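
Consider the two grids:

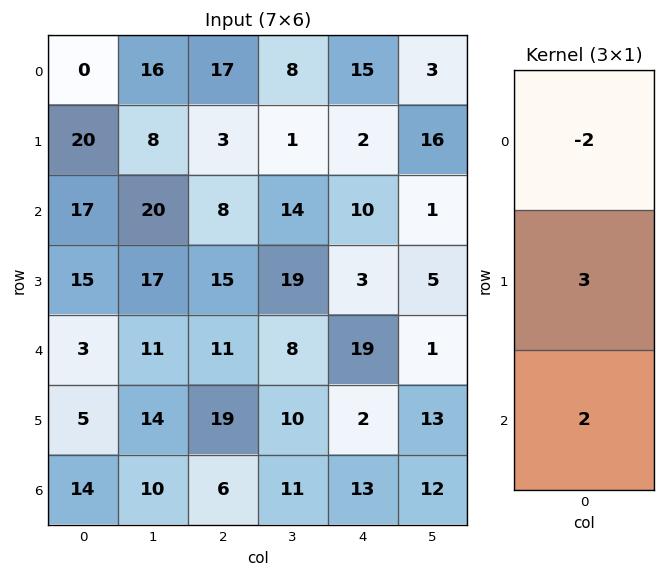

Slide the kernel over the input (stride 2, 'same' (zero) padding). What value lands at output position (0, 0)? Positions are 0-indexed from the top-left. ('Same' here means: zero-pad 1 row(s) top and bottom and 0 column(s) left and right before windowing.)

40

The receptive field on the zero-padded input at this output position is [0 / 0 / 20]. Elementwise product with the kernel and sum: 0·-2 + 0·3 + 20·2.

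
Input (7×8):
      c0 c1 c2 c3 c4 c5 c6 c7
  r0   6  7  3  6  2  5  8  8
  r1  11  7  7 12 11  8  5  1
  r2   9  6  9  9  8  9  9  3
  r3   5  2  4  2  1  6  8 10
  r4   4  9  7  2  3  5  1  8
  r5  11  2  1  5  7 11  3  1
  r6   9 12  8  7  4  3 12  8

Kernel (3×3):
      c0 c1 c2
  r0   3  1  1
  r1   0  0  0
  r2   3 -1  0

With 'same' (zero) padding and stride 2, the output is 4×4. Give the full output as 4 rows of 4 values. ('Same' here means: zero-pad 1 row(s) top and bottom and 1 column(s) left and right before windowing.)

Output[0,0]: The receptive field on the zero-padded input at this output position is [0 0 0 / 0 6 7 / 0 11 7]. Elementwise product with the kernel and sum: 0·3 + 0·1 + 0·1 + 0·3 + 11·-1.

-11 14 25 19
13 42 60 40
-4 17 21 66
13 12 33 37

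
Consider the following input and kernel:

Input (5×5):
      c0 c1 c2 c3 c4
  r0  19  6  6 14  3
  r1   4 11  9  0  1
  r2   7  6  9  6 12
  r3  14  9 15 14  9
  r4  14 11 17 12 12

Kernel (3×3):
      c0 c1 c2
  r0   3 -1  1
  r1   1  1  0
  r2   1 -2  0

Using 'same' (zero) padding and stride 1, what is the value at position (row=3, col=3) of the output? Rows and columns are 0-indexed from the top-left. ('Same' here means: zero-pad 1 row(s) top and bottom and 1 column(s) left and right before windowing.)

The receptive field on the zero-padded input at this output position is [9 6 12 / 15 14 9 / 17 12 12]. Elementwise product with the kernel and sum: 9·3 + 6·-1 + 12·1 + 15·1 + 14·1 + 17·1 + 12·-2.

55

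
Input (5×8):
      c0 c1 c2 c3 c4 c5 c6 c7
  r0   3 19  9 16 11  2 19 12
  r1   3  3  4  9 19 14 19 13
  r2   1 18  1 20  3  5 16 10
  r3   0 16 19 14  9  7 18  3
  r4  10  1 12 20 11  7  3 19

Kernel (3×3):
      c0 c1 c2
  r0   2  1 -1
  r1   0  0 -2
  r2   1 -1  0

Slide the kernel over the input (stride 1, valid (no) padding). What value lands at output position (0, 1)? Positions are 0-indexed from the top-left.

30

The receptive field on the input at this output position is [19 9 16 / 3 4 9 / 18 1 20]. Elementwise product with the kernel and sum: 19·2 + 9·1 + 16·-1 + 9·-2 + 18·1 + 1·-1.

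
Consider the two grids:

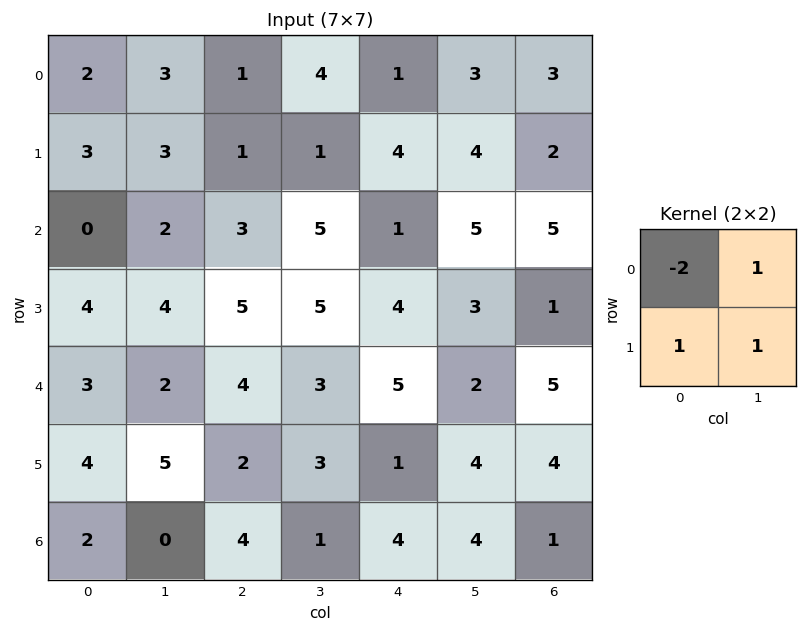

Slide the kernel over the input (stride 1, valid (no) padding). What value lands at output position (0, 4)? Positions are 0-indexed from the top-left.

The receptive field on the input at this output position is [1 3 / 4 4]. Elementwise product with the kernel and sum: 1·-2 + 3·1 + 4·1 + 4·1.

9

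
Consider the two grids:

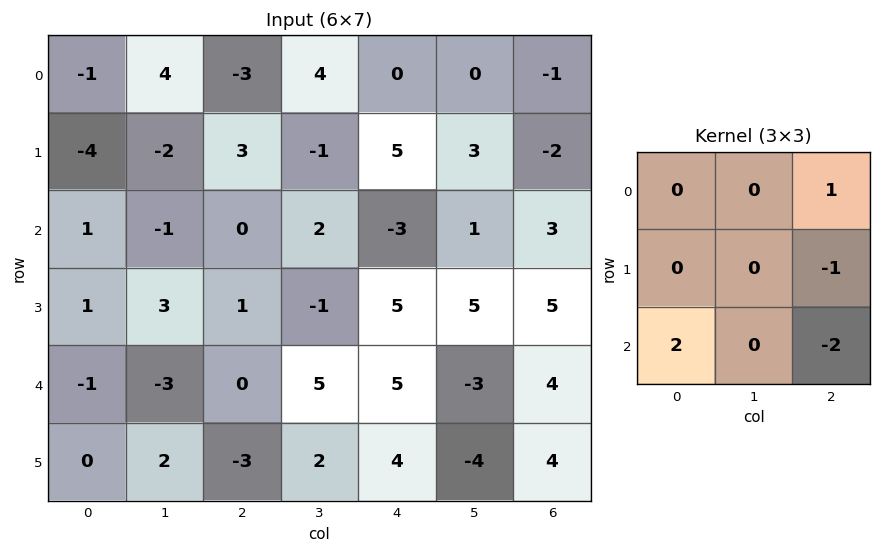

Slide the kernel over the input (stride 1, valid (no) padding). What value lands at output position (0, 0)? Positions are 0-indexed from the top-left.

-4

The receptive field on the input at this output position is [-1 4 -3 / -4 -2 3 / 1 -1 0]. Elementwise product with the kernel and sum: -3·1 + 3·-1 + 1·2 + 0·-2.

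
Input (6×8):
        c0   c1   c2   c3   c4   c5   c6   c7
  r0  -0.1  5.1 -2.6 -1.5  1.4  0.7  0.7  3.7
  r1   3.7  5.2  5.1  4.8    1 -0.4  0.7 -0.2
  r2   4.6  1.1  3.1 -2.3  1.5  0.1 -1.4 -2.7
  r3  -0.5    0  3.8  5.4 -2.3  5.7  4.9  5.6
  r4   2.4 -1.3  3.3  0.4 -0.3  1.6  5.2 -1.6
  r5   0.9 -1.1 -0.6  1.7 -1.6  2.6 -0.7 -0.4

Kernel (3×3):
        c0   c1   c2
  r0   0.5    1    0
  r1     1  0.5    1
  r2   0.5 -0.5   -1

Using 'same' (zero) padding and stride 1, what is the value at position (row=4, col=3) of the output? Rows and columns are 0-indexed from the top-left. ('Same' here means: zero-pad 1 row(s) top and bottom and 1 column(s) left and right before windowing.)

10.95

The receptive field on the zero-padded input at this output position is [3.8 5.4 -2.3 / 3.3 0.4 -0.3 / -0.6 1.7 -1.6]. Elementwise product with the kernel and sum: 3.8·0.5 + 5.4·1 + 3.3·1 + 0.4·0.5 + -0.3·1 + -0.6·0.5 + 1.7·-0.5 + -1.6·-1.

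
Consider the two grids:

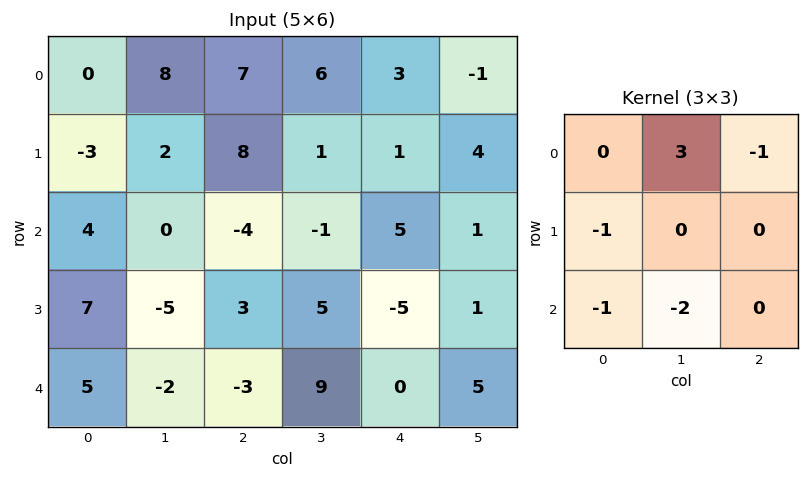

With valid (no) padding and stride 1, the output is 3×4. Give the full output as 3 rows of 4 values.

16 21 13 0
-3 22 -7 5
-4 2 -26 0

Output[0,0]: The receptive field on the input at this output position is [0 8 7 / -3 2 8 / 4 0 -4]. Elementwise product with the kernel and sum: 8·3 + 7·-1 + -3·-1 + 4·-1 + 0·-2.
Output[0,1]: The receptive field on the input at this output position is [8 7 6 / 2 8 1 / 0 -4 -1]. Elementwise product with the kernel and sum: 7·3 + 6·-1 + 2·-1 + 0·-1 + -4·-2.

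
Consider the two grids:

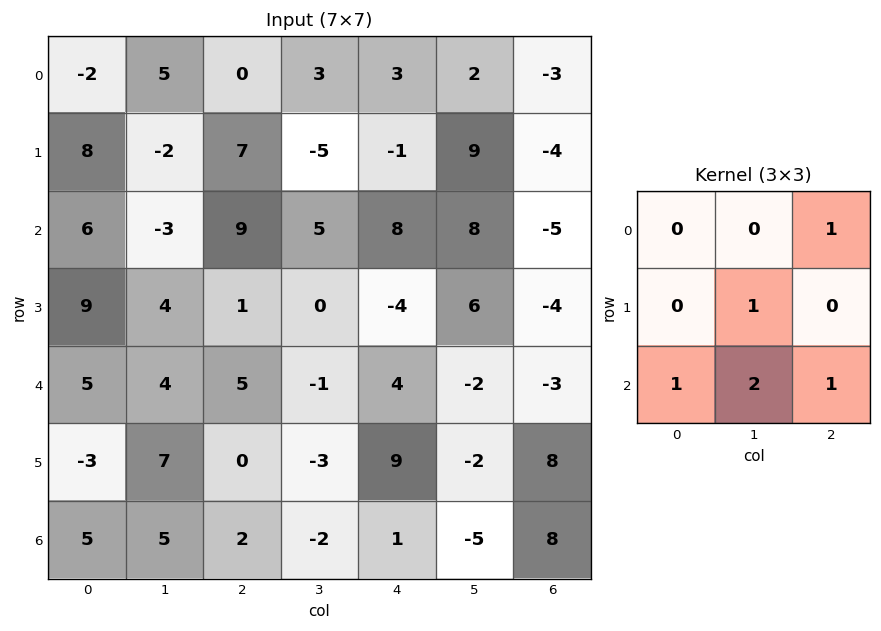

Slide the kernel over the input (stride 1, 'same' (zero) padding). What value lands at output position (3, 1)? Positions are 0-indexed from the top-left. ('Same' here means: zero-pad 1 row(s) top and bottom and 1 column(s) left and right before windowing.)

The receptive field on the zero-padded input at this output position is [6 -3 9 / 9 4 1 / 5 4 5]. Elementwise product with the kernel and sum: 9·1 + 4·1 + 5·1 + 4·2 + 5·1.

31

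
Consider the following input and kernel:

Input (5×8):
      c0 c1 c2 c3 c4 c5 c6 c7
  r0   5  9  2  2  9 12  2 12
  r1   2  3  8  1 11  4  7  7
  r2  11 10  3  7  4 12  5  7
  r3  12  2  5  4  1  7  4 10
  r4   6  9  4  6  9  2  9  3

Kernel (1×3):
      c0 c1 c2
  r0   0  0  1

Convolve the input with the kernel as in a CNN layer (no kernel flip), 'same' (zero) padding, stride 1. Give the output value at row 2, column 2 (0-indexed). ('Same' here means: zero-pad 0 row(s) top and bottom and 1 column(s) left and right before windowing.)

The receptive field on the zero-padded input at this output position is [10 3 7]. Elementwise product with the kernel and sum: 7·1.

7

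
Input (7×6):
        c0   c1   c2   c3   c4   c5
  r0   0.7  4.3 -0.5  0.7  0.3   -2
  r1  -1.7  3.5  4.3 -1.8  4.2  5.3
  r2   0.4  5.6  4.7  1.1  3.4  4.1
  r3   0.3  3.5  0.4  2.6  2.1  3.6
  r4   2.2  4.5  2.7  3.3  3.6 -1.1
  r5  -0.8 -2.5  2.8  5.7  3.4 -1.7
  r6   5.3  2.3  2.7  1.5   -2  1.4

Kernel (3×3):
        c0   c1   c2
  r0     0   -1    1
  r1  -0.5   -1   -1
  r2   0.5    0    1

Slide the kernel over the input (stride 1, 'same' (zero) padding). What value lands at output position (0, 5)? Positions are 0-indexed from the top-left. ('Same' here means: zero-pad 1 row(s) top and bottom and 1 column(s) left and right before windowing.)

3.95

The receptive field on the zero-padded input at this output position is [0 0 0 / 0.3 -2 0 / 4.2 5.3 0]. Elementwise product with the kernel and sum: 0·-1 + 0·1 + 0.3·-0.5 + -2·-1 + 0·-1 + 4.2·0.5 + 0·1.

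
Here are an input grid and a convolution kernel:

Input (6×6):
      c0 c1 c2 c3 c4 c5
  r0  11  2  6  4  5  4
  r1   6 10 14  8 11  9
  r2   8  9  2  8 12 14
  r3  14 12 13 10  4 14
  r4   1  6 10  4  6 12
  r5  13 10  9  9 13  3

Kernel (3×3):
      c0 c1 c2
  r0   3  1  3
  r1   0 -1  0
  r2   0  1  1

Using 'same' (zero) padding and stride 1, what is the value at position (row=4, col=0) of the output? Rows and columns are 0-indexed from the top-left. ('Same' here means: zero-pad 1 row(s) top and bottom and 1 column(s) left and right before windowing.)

The receptive field on the zero-padded input at this output position is [0 14 12 / 0 1 6 / 0 13 10]. Elementwise product with the kernel and sum: 0·3 + 14·1 + 12·3 + 1·-1 + 13·1 + 10·1.

72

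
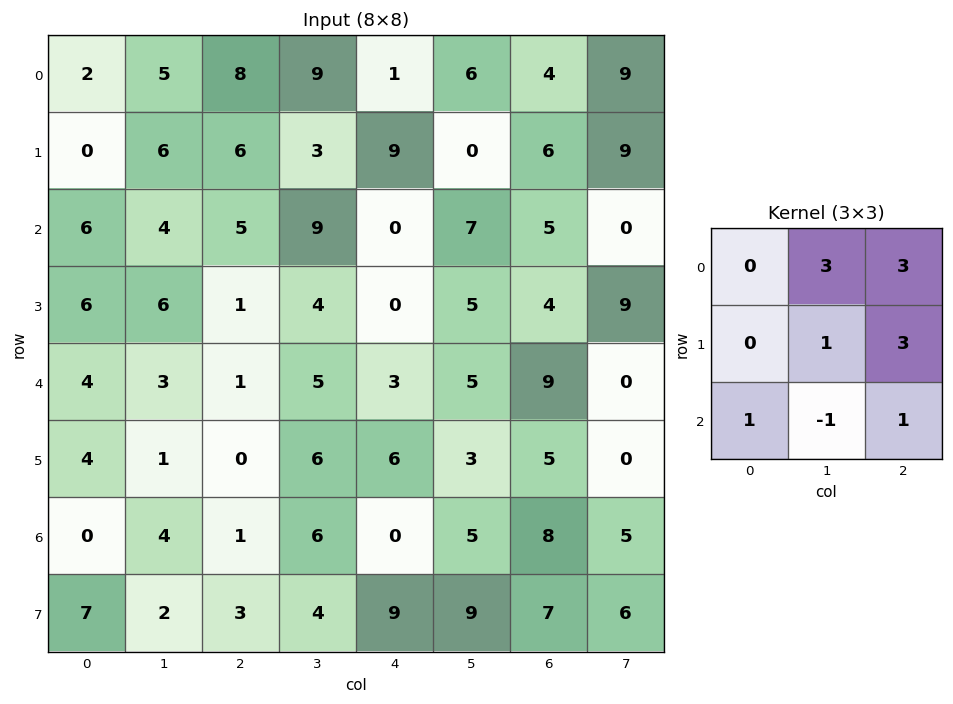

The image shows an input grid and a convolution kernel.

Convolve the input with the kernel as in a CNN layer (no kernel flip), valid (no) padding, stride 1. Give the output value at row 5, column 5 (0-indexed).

46

The receptive field on the input at this output position is [3 5 0 / 5 8 5 / 9 7 6]. Elementwise product with the kernel and sum: 5·3 + 0·3 + 8·1 + 5·3 + 9·1 + 7·-1 + 6·1.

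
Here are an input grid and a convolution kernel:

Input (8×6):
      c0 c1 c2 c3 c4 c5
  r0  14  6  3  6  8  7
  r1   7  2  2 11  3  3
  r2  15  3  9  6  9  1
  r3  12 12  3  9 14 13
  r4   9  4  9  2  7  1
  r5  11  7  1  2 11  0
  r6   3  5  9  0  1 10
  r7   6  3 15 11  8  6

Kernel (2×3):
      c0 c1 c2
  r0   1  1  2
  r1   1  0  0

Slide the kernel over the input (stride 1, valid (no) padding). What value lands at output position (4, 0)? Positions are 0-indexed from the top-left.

42

The receptive field on the input at this output position is [9 4 9 / 11 7 1]. Elementwise product with the kernel and sum: 9·1 + 4·1 + 9·2 + 11·1.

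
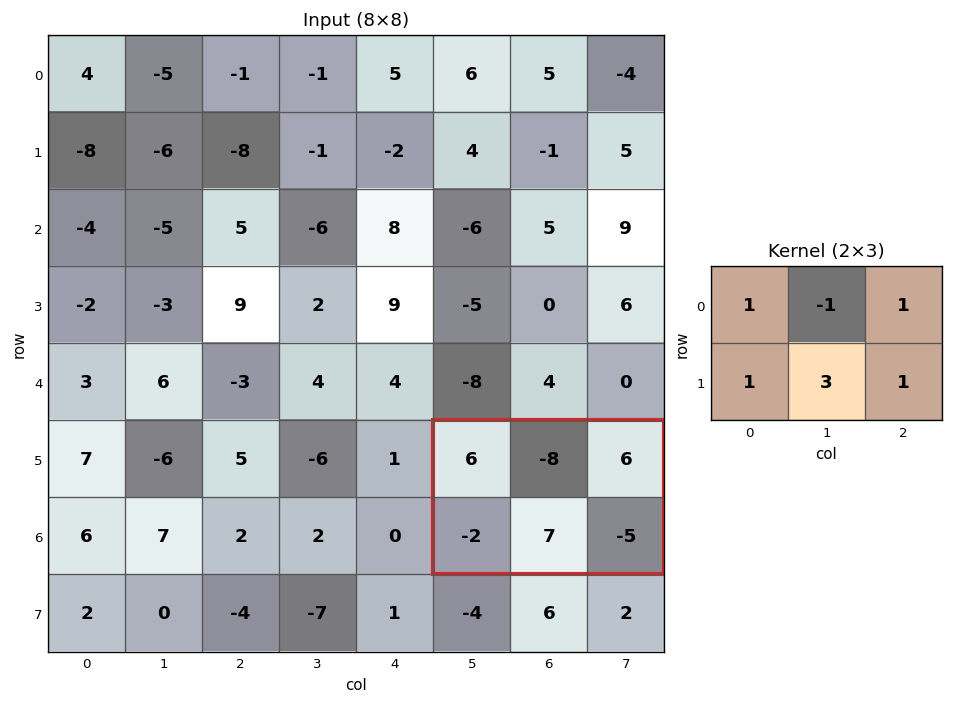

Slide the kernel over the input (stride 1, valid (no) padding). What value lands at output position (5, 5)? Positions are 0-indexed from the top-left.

The receptive field on the input at this output position is [6 -8 6 / -2 7 -5]. Elementwise product with the kernel and sum: 6·1 + -8·-1 + 6·1 + -2·1 + 7·3 + -5·1.

34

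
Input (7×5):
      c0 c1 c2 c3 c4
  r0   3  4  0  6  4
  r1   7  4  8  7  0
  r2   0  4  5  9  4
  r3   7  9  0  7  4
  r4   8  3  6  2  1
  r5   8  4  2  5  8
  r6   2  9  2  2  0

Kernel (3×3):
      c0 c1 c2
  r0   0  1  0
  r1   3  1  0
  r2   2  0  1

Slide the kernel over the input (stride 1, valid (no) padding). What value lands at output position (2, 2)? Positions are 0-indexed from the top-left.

29

The receptive field on the input at this output position is [5 9 4 / 0 7 4 / 6 2 1]. Elementwise product with the kernel and sum: 9·1 + 0·3 + 7·1 + 6·2 + 1·1.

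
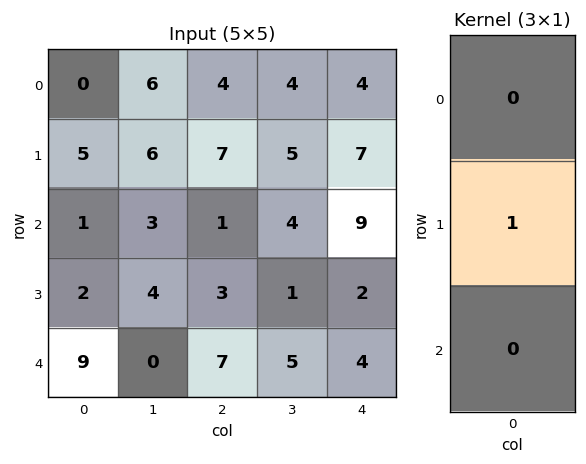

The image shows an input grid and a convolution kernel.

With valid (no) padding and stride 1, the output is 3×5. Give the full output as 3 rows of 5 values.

5 6 7 5 7
1 3 1 4 9
2 4 3 1 2

Output[0,0]: The receptive field on the input at this output position is [0 / 5 / 1]. Elementwise product with the kernel and sum: 5·1.
Output[0,1]: The receptive field on the input at this output position is [6 / 6 / 3]. Elementwise product with the kernel and sum: 6·1.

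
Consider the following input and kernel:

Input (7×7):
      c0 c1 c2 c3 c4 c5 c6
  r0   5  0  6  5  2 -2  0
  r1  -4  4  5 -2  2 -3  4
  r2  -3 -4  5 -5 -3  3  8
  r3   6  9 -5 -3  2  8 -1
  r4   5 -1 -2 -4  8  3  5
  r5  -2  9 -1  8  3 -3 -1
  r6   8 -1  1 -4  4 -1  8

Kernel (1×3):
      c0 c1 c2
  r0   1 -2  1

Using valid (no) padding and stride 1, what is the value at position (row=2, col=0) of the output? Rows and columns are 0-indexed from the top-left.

10

The receptive field on the input at this output position is [-3 -4 5]. Elementwise product with the kernel and sum: -3·1 + -4·-2 + 5·1.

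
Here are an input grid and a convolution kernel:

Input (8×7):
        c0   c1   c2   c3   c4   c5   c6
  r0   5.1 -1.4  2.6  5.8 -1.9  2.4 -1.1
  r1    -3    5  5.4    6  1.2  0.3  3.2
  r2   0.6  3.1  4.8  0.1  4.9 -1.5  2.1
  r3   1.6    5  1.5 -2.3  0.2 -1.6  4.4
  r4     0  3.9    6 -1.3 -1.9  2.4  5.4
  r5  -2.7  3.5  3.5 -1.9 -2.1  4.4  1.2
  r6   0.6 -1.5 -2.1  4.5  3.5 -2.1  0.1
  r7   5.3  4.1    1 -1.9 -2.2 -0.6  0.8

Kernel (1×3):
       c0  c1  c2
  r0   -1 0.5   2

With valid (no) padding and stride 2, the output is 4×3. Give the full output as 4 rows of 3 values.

-0.6 -3.5 0.9
10.55 5.05 -1.45
13.95 -10.45 13.9
-5.55 11.35 -4.35

Output[0,0]: The receptive field on the input at this output position is [5.1 -1.4 2.6]. Elementwise product with the kernel and sum: 5.1·-1 + -1.4·0.5 + 2.6·2.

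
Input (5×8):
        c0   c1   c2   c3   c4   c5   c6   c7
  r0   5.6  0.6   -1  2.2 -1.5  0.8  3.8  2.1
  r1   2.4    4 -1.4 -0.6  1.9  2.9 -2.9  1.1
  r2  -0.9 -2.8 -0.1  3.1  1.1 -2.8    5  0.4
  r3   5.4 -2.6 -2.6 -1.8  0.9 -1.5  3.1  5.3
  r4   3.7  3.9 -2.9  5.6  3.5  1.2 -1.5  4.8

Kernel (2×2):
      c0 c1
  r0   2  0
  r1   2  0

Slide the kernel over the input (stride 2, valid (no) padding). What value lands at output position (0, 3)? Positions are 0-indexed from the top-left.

1.8

The receptive field on the input at this output position is [3.8 2.1 / -2.9 1.1]. Elementwise product with the kernel and sum: 3.8·2 + -2.9·2.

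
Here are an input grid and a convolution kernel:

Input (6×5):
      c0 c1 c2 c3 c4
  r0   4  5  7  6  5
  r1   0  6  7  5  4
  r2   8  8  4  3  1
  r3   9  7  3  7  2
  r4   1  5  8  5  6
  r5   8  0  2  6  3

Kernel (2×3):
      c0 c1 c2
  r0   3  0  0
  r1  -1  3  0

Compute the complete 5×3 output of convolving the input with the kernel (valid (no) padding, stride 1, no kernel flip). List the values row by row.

Output[0,0]: The receptive field on the input at this output position is [4 5 7 / 0 6 7]. Elementwise product with the kernel and sum: 4·3 + 0·-1 + 6·3.
Output[0,1]: The receptive field on the input at this output position is [5 7 6 / 6 7 5]. Elementwise product with the kernel and sum: 5·3 + 6·-1 + 7·3.

30 30 29
16 22 26
36 26 30
41 40 16
-5 21 40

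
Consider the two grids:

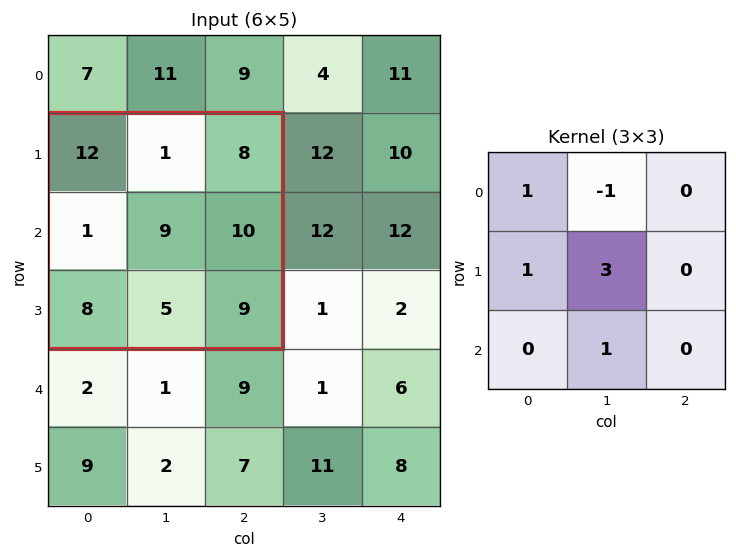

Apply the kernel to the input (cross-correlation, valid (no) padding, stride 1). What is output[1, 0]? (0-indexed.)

44

The receptive field on the input at this output position is [12 1 8 / 1 9 10 / 8 5 9]. Elementwise product with the kernel and sum: 12·1 + 1·-1 + 1·1 + 9·3 + 5·1.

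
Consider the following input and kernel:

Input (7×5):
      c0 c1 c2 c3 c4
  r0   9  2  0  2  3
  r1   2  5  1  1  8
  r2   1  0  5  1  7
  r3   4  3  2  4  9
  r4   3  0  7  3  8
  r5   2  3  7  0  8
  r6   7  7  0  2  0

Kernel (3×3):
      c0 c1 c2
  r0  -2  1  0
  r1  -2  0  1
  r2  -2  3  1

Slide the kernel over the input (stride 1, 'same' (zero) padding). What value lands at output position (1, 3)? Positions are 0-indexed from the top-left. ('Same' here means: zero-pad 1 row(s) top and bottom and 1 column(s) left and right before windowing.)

The receptive field on the zero-padded input at this output position is [0 2 3 / 1 1 8 / 5 1 7]. Elementwise product with the kernel and sum: 0·-2 + 2·1 + 1·-2 + 8·1 + 5·-2 + 1·3 + 7·1.

8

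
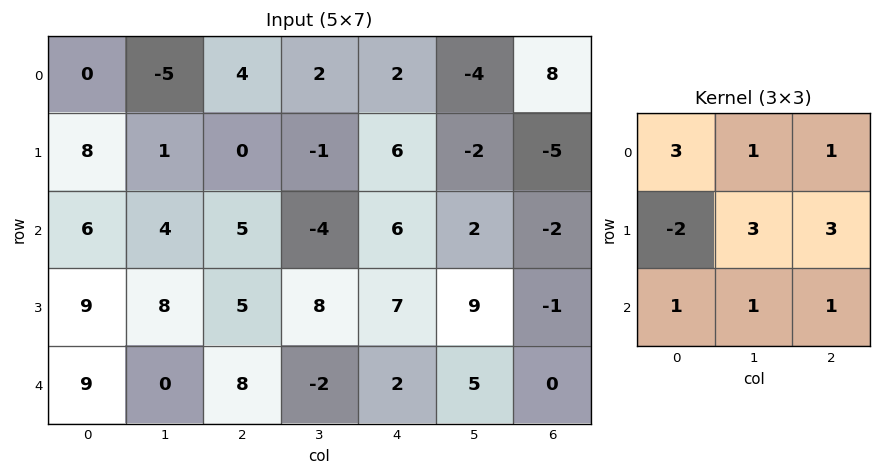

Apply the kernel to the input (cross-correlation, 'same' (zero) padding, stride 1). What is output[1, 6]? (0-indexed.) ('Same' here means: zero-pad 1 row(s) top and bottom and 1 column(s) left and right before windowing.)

-15

The receptive field on the zero-padded input at this output position is [-4 8 0 / -2 -5 0 / 2 -2 0]. Elementwise product with the kernel and sum: -4·3 + 8·1 + 0·1 + -2·-2 + -5·3 + 0·3 + 2·1 + -2·1 + 0·1.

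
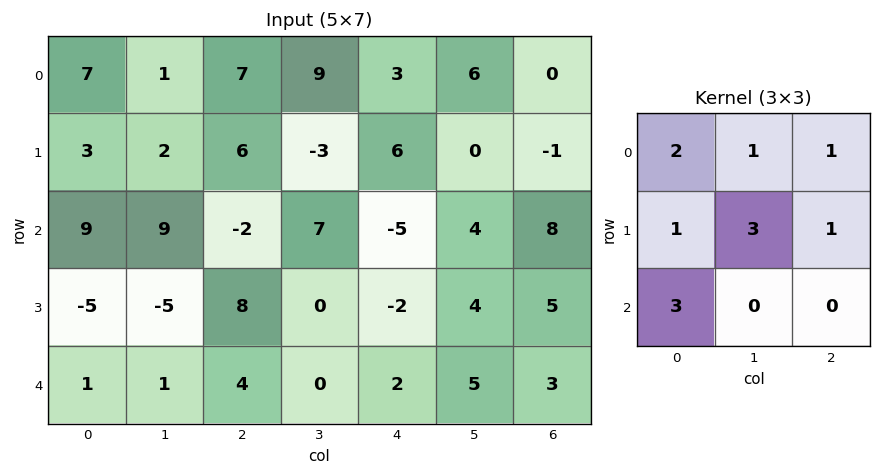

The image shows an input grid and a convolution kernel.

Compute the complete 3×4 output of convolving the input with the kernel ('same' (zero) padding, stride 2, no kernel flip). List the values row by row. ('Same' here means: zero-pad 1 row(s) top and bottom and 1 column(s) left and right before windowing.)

22 37 15 6
41 2 -4 39
-6 11 13 27

Output[0,0]: The receptive field on the zero-padded input at this output position is [0 0 0 / 0 7 1 / 0 3 2]. Elementwise product with the kernel and sum: 0·2 + 0·1 + 0·1 + 0·1 + 7·3 + 1·1 + 0·3.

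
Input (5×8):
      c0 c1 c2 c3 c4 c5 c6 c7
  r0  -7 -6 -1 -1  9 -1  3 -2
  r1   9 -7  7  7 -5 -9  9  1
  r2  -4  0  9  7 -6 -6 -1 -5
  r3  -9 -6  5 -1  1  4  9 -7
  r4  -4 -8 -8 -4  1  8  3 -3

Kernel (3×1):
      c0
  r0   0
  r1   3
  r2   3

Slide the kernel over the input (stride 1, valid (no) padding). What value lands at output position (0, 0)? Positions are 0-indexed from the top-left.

15

The receptive field on the input at this output position is [-7 / 9 / -4]. Elementwise product with the kernel and sum: 9·3 + -4·3.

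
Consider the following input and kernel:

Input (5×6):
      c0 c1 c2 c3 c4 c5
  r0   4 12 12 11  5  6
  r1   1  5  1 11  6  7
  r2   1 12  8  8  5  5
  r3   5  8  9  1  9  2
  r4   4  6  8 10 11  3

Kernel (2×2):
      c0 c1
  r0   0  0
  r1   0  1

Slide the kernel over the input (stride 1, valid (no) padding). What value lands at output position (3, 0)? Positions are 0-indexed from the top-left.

The receptive field on the input at this output position is [5 8 / 4 6]. Elementwise product with the kernel and sum: 6·1.

6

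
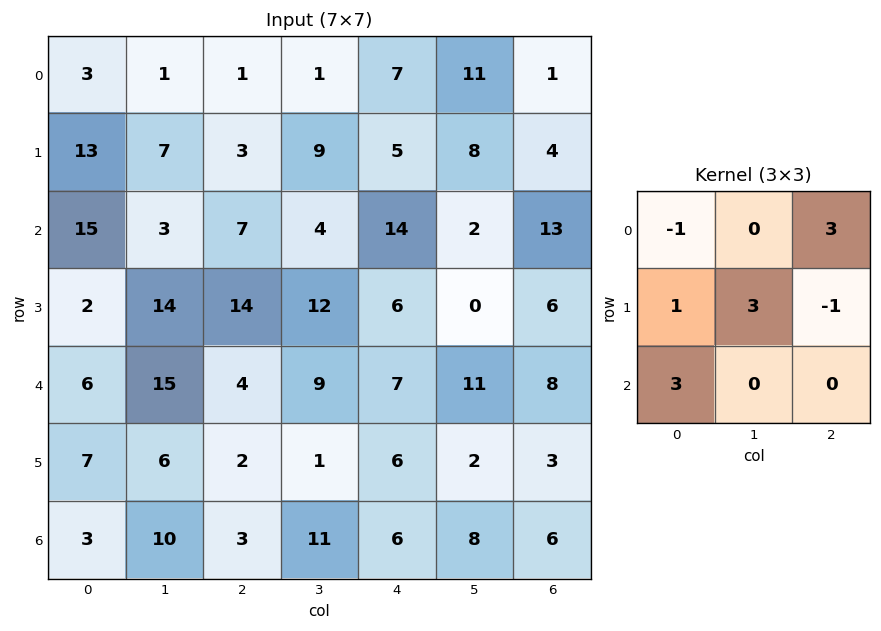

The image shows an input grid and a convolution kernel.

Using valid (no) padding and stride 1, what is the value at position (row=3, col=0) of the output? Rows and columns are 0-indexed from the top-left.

108

The receptive field on the input at this output position is [2 14 14 / 6 15 4 / 7 6 2]. Elementwise product with the kernel and sum: 2·-1 + 14·3 + 6·1 + 15·3 + 4·-1 + 7·3.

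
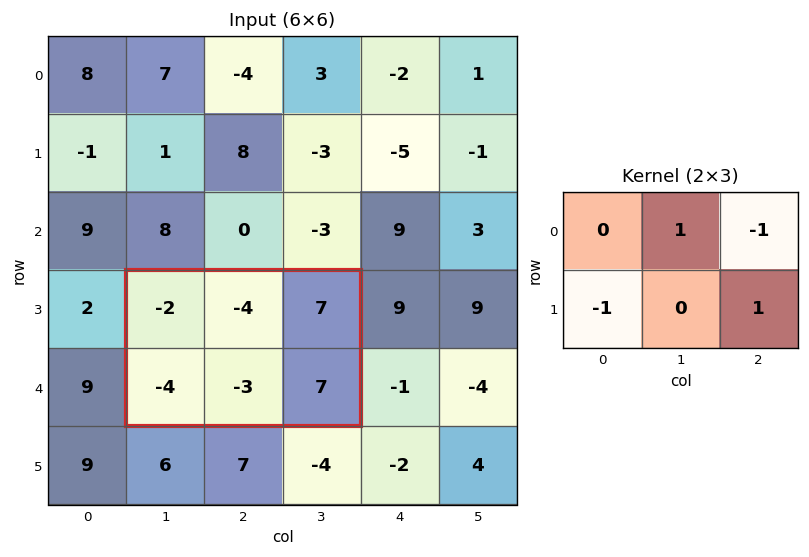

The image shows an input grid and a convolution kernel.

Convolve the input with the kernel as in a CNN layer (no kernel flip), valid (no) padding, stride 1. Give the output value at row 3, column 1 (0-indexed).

The receptive field on the input at this output position is [-2 -4 7 / -4 -3 7]. Elementwise product with the kernel and sum: -4·1 + 7·-1 + -4·-1 + 7·1.

0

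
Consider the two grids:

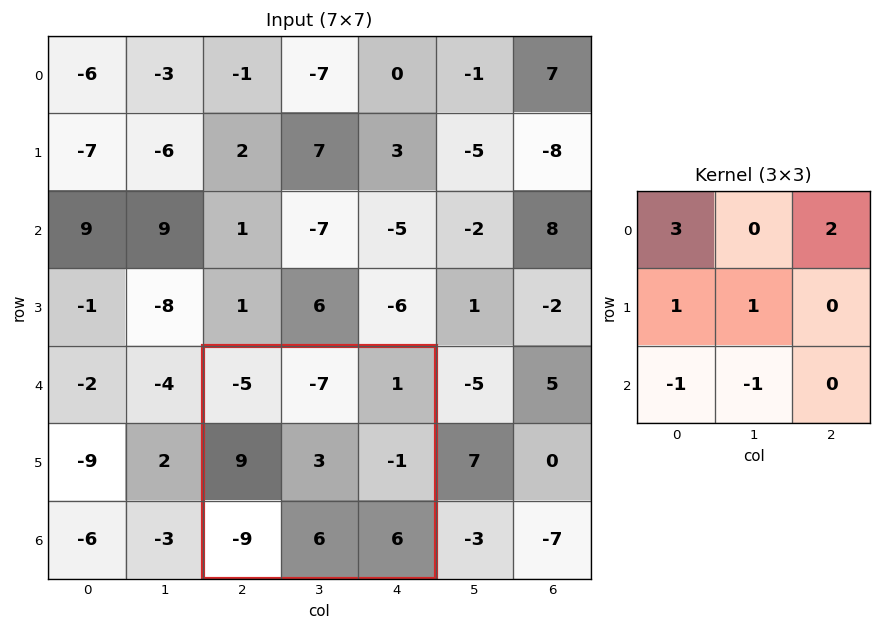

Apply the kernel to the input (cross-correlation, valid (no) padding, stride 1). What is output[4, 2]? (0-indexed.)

2

The receptive field on the input at this output position is [-5 -7 1 / 9 3 -1 / -9 6 6]. Elementwise product with the kernel and sum: -5·3 + 1·2 + 9·1 + 3·1 + -9·-1 + 6·-1.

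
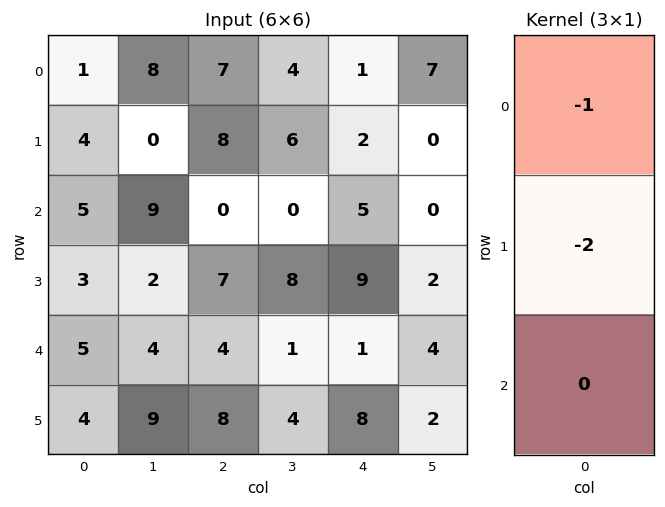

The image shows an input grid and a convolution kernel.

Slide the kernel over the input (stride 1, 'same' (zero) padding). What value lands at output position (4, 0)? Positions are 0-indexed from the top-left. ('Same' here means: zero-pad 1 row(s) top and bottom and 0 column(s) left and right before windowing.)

The receptive field on the zero-padded input at this output position is [3 / 5 / 4]. Elementwise product with the kernel and sum: 3·-1 + 5·-2.

-13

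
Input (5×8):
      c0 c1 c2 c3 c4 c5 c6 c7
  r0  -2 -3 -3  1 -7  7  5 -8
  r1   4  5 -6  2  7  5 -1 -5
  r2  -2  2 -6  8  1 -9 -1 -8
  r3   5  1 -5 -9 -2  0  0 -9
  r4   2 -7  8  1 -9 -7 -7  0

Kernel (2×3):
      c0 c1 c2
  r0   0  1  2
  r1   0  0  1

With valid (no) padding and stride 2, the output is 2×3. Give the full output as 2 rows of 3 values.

Output[0,0]: The receptive field on the input at this output position is [-2 -3 -3 / 4 5 -6]. Elementwise product with the kernel and sum: -3·1 + -3·2 + -6·1.

-15 -6 16
-15 8 -11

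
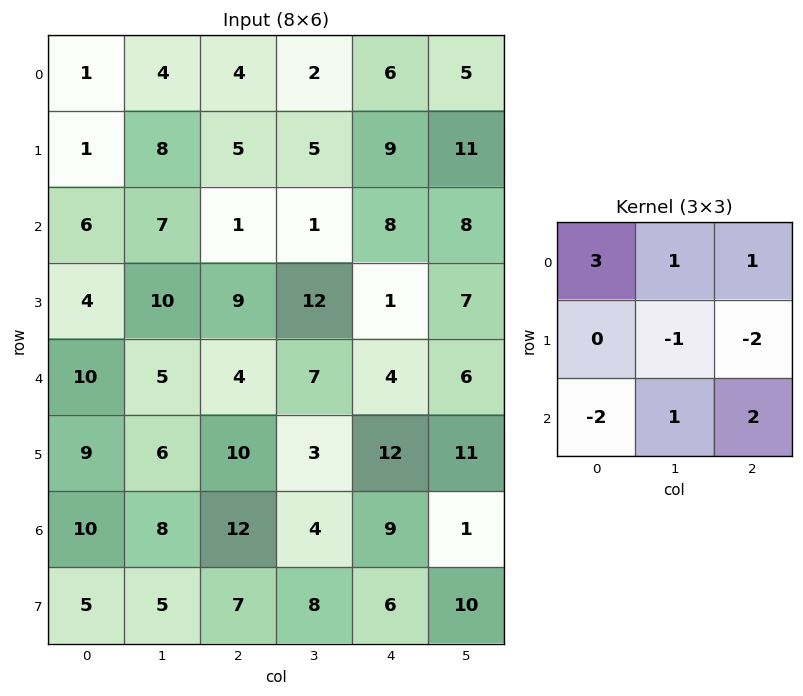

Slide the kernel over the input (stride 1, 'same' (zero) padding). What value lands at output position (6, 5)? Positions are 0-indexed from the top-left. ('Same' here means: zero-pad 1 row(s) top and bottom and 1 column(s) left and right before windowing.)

44

The receptive field on the zero-padded input at this output position is [12 11 0 / 9 1 0 / 6 10 0]. Elementwise product with the kernel and sum: 12·3 + 11·1 + 0·1 + 1·-1 + 0·-2 + 6·-2 + 10·1 + 0·2.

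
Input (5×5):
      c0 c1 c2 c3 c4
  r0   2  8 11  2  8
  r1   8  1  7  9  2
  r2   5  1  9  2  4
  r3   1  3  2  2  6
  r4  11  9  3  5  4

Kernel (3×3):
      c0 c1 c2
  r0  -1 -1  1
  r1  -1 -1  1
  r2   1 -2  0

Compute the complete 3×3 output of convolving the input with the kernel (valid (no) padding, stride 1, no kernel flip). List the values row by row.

Output[0,0]: The receptive field on the input at this output position is [2 8 11 / 8 1 7 / 5 1 9]. Elementwise product with the kernel and sum: 2·-1 + 8·-1 + 11·1 + 8·-1 + 1·-1 + 7·1 + 5·1 + 1·-2.
Output[0,1]: The receptive field on the input at this output position is [8 11 2 / 1 7 9 / 1 9 2]. Elementwise product with the kernel and sum: 8·-1 + 11·-1 + 2·1 + 1·-1 + 7·-1 + 9·1 + 1·1 + 9·-2.

2 -33 -14
-4 -8 -23
-6 -8 -12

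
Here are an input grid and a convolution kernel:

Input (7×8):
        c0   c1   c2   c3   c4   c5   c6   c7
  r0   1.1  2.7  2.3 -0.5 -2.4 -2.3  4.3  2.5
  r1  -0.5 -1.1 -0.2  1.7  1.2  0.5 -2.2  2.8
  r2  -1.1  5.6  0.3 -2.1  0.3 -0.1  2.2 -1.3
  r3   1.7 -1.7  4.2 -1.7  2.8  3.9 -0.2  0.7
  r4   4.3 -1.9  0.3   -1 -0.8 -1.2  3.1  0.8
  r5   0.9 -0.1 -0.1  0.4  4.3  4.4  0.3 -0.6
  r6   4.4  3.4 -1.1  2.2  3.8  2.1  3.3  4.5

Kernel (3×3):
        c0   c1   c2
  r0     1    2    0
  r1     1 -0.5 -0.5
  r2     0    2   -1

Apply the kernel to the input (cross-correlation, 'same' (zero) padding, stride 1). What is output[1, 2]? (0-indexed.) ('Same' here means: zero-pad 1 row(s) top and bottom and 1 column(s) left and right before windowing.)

The receptive field on the zero-padded input at this output position is [2.7 2.3 -0.5 / -1.1 -0.2 1.7 / 5.6 0.3 -2.1]. Elementwise product with the kernel and sum: 2.7·1 + 2.3·2 + -1.1·1 + -0.2·-0.5 + 1.7·-0.5 + 0.3·2 + -2.1·-1.

8.15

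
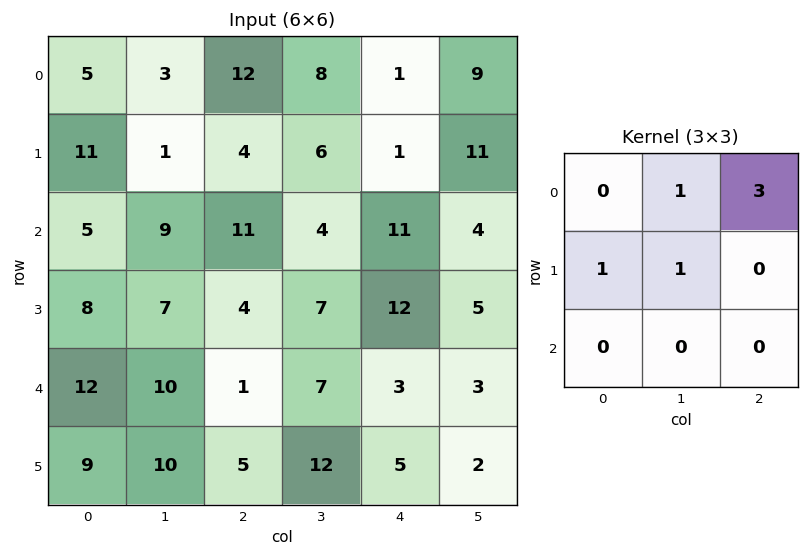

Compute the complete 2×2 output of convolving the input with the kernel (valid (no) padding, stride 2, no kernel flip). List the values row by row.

Output[0,0]: The receptive field on the input at this output position is [5 3 12 / 11 1 4 / 5 9 11]. Elementwise product with the kernel and sum: 3·1 + 12·3 + 11·1 + 1·1.

51 21
57 48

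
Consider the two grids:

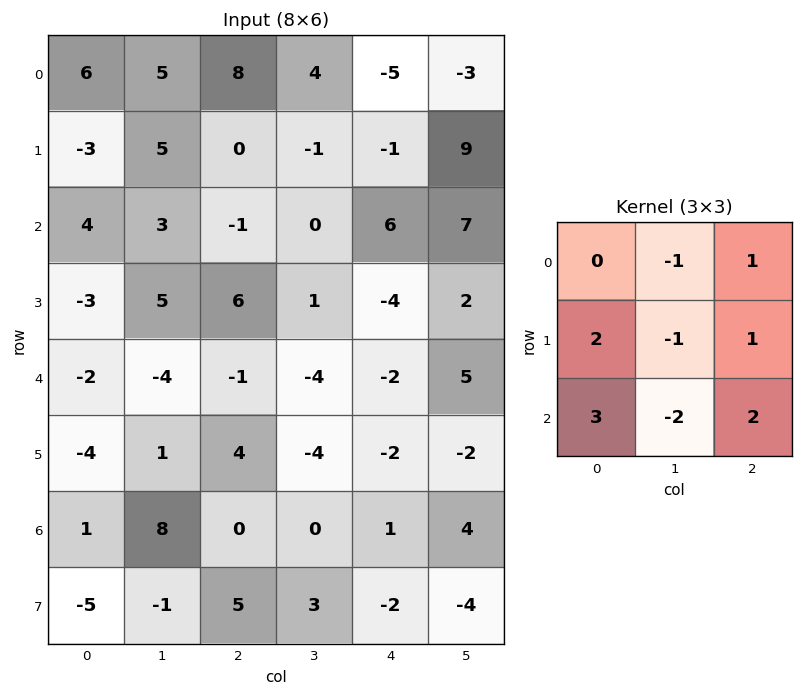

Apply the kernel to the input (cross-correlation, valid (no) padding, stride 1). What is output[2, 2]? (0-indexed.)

14

The receptive field on the input at this output position is [-1 0 6 / 6 1 -4 / -1 -4 -2]. Elementwise product with the kernel and sum: 0·-1 + 6·1 + 6·2 + 1·-1 + -4·1 + -1·3 + -4·-2 + -2·2.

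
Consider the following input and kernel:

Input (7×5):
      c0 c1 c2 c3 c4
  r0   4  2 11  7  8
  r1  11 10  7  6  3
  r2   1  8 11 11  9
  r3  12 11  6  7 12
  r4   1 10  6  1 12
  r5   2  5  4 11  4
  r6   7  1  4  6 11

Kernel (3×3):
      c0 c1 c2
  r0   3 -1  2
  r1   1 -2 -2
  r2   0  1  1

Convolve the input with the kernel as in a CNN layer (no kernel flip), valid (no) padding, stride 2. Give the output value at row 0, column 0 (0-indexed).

The receptive field on the input at this output position is [4 2 11 / 11 10 7 / 1 8 11]. Elementwise product with the kernel and sum: 4·3 + 2·-1 + 11·2 + 11·1 + 10·-2 + 7·-2 + 8·1 + 11·1.

28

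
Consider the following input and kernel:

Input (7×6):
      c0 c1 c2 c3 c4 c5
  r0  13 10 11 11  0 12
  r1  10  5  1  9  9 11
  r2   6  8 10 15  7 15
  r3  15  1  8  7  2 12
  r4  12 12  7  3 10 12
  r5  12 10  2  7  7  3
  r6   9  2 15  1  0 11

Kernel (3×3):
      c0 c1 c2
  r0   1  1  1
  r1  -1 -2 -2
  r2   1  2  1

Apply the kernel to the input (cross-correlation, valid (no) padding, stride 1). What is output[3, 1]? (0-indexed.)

5

The receptive field on the input at this output position is [1 8 7 / 12 7 3 / 10 2 7]. Elementwise product with the kernel and sum: 1·1 + 8·1 + 7·1 + 12·-1 + 7·-2 + 3·-2 + 10·1 + 2·2 + 7·1.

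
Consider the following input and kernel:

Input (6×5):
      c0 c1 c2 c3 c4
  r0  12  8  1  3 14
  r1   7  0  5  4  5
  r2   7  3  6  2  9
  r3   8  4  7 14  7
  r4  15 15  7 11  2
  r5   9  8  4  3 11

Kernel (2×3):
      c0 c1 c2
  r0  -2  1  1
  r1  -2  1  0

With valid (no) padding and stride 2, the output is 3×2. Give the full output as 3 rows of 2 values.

Output[0,0]: The receptive field on the input at this output position is [12 8 1 / 7 0 5]. Elementwise product with the kernel and sum: 12·-2 + 8·1 + 1·1 + 7·-2 + 0·1.

-29 9
-17 -1
-18 -6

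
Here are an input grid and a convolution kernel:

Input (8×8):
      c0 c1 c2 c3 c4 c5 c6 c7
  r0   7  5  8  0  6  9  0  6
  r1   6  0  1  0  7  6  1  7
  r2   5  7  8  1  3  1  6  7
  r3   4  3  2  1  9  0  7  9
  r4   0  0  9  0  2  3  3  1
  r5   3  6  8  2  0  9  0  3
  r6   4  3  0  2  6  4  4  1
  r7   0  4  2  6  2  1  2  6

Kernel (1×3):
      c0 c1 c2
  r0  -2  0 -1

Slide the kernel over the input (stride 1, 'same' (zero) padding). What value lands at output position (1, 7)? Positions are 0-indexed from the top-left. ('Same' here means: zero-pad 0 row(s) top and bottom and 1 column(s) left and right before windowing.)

The receptive field on the zero-padded input at this output position is [1 7 0]. Elementwise product with the kernel and sum: 1·-2 + 0·-1.

-2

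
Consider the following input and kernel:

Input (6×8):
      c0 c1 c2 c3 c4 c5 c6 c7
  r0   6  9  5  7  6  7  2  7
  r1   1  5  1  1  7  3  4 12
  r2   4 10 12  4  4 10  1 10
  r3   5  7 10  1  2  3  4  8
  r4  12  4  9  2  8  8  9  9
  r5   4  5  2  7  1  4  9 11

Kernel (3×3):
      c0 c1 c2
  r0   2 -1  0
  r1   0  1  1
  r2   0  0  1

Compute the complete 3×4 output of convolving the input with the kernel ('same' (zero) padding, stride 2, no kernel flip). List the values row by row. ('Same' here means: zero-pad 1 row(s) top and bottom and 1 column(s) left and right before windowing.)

Output[0,0]: The receptive field on the zero-padded input at this output position is [0 0 0 / 0 6 9 / 0 1 5]. Elementwise product with the kernel and sum: 0·2 + 0·-1 + 6·1 + 9·1 + 5·1.

20 13 16 21
20 26 12 21
16 22 20 31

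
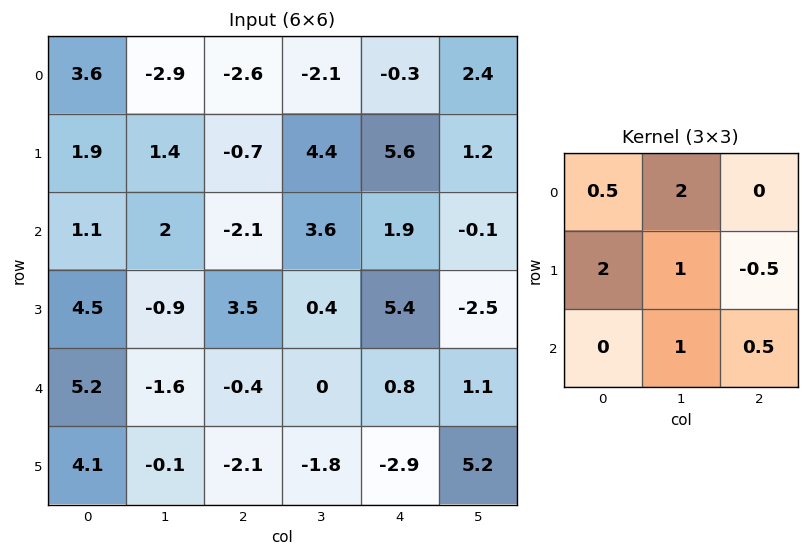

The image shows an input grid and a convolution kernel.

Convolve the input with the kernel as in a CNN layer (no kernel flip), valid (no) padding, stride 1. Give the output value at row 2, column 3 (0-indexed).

The receptive field on the input at this output position is [3.6 1.9 -0.1 / 0.4 5.4 -2.5 / 0 0.8 1.1]. Elementwise product with the kernel and sum: 3.6·0.5 + 1.9·2 + 0.4·2 + 5.4·1 + -2.5·-0.5 + 0.8·1 + 1.1·0.5.

14.4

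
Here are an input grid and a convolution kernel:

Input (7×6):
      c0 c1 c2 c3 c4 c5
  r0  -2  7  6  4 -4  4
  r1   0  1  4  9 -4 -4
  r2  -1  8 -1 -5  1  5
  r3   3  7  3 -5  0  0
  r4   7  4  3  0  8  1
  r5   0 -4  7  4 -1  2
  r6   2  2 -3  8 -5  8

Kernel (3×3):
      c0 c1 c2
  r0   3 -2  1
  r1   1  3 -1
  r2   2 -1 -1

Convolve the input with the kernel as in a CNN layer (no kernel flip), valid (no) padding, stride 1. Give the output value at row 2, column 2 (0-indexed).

The receptive field on the input at this output position is [-1 -5 1 / 3 -5 0 / 3 0 8]. Elementwise product with the kernel and sum: -1·3 + -5·-2 + 1·1 + 3·1 + -5·3 + 0·-1 + 3·2 + 0·-1 + 8·-1.

-6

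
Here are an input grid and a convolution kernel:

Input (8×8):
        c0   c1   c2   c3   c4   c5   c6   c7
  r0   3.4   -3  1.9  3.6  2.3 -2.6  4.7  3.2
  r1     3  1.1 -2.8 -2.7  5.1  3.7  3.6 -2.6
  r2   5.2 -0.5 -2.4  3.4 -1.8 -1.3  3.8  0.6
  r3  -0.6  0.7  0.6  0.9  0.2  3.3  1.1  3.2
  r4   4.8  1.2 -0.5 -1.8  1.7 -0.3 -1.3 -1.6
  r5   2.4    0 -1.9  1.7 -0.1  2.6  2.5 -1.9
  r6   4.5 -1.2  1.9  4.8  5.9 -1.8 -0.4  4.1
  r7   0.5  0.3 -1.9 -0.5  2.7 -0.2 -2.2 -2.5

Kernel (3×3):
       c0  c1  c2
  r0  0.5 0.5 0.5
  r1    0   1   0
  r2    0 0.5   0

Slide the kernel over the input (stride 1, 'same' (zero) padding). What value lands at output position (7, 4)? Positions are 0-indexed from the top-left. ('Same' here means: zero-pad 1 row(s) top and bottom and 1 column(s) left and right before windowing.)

The receptive field on the zero-padded input at this output position is [4.8 5.9 -1.8 / -0.5 2.7 -0.2 / 0 0 0]. Elementwise product with the kernel and sum: 4.8·0.5 + 5.9·0.5 + -1.8·0.5 + 2.7·1 + 0·0.5.

7.15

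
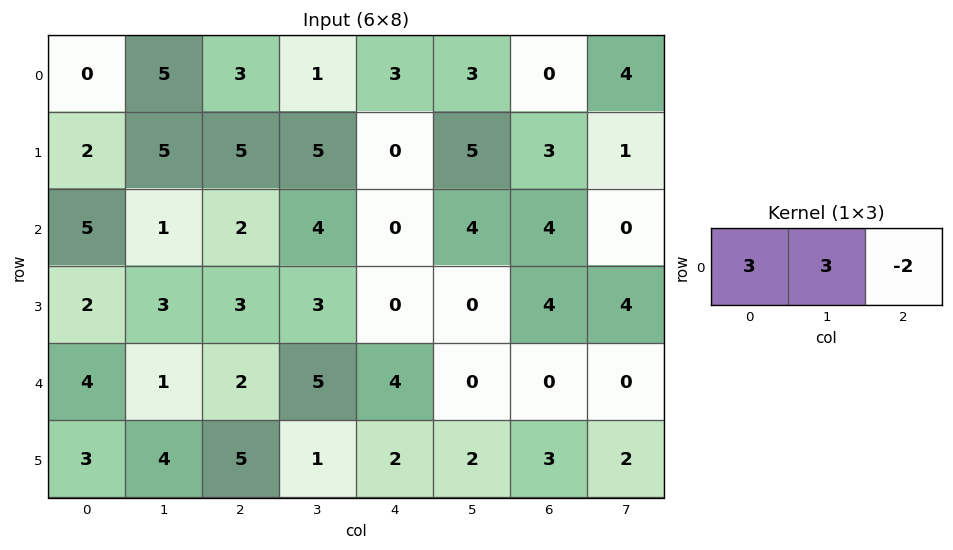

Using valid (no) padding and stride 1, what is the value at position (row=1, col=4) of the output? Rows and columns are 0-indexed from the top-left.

9

The receptive field on the input at this output position is [0 5 3]. Elementwise product with the kernel and sum: 0·3 + 5·3 + 3·-2.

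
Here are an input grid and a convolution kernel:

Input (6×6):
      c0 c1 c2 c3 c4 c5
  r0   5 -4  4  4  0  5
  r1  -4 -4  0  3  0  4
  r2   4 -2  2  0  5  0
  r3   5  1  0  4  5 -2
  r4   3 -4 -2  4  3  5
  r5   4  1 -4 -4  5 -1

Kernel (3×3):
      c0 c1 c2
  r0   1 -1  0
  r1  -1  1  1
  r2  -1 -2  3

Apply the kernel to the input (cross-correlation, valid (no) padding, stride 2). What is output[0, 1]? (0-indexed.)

The receptive field on the input at this output position is [4 4 0 / 0 3 0 / 2 0 5]. Elementwise product with the kernel and sum: 4·1 + 4·-1 + 0·-1 + 3·1 + 0·1 + 2·-1 + 0·-2 + 5·3.

16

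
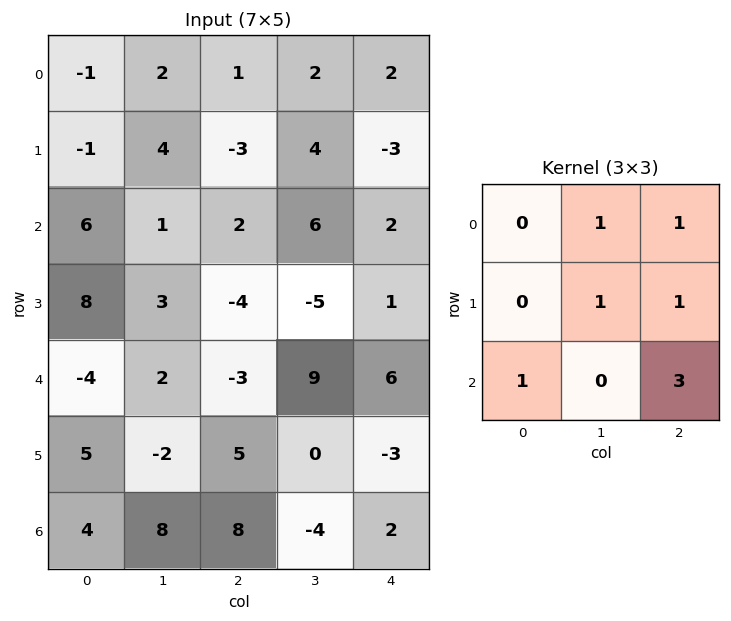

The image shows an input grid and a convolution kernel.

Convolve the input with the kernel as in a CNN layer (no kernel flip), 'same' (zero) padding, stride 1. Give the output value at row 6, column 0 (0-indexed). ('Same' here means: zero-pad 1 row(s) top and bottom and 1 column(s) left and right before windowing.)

The receptive field on the zero-padded input at this output position is [0 5 -2 / 0 4 8 / 0 0 0]. Elementwise product with the kernel and sum: 5·1 + -2·1 + 4·1 + 8·1 + 0·1 + 0·3.

15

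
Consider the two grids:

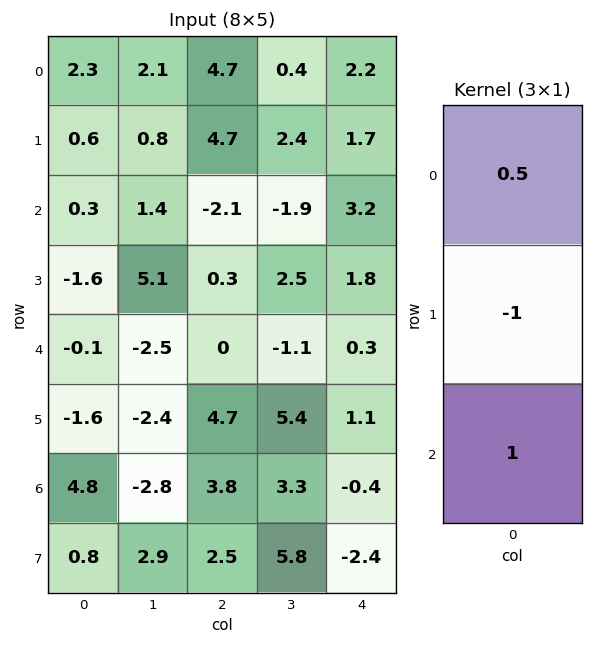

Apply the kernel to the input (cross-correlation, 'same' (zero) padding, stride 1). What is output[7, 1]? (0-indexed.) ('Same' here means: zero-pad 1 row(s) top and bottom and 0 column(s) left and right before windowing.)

The receptive field on the zero-padded input at this output position is [-2.8 / 2.9 / 0]. Elementwise product with the kernel and sum: -2.8·0.5 + 2.9·-1 + 0·1.

-4.3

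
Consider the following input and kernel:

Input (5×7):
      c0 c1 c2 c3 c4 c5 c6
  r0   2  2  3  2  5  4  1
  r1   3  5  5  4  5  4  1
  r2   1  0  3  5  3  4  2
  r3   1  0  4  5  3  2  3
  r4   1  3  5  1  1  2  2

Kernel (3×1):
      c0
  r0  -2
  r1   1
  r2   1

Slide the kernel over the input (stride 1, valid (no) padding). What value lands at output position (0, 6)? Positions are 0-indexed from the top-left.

The receptive field on the input at this output position is [1 / 1 / 2]. Elementwise product with the kernel and sum: 1·-2 + 1·1 + 2·1.

1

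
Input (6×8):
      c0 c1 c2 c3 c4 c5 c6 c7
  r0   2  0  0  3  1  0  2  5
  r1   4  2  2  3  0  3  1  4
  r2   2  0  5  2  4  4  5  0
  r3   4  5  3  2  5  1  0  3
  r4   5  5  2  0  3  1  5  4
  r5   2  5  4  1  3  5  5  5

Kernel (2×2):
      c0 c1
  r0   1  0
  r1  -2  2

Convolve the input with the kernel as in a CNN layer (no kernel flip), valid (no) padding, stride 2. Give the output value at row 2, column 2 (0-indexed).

The receptive field on the input at this output position is [3 1 / 3 5]. Elementwise product with the kernel and sum: 3·1 + 3·-2 + 5·2.

7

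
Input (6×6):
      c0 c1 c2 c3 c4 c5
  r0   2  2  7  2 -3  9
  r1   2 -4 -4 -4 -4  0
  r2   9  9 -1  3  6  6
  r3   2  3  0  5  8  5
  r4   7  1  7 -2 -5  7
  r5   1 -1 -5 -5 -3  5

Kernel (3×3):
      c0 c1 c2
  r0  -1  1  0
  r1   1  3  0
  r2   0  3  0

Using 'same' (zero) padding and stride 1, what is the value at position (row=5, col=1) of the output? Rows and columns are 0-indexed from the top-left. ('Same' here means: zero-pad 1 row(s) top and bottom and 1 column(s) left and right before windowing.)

-8

The receptive field on the zero-padded input at this output position is [7 1 7 / 1 -1 -5 / 0 0 0]. Elementwise product with the kernel and sum: 7·-1 + 1·1 + 1·1 + -1·3 + 0·3.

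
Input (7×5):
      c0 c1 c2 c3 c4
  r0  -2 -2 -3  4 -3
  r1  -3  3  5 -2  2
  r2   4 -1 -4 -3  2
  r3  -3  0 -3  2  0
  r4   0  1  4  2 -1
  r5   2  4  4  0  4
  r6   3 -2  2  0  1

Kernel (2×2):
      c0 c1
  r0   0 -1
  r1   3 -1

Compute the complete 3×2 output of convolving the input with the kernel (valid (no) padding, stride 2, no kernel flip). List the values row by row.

Output[0,0]: The receptive field on the input at this output position is [-2 -2 / -3 3]. Elementwise product with the kernel and sum: -2·-1 + -3·3 + 3·-1.

-10 13
-8 -8
1 10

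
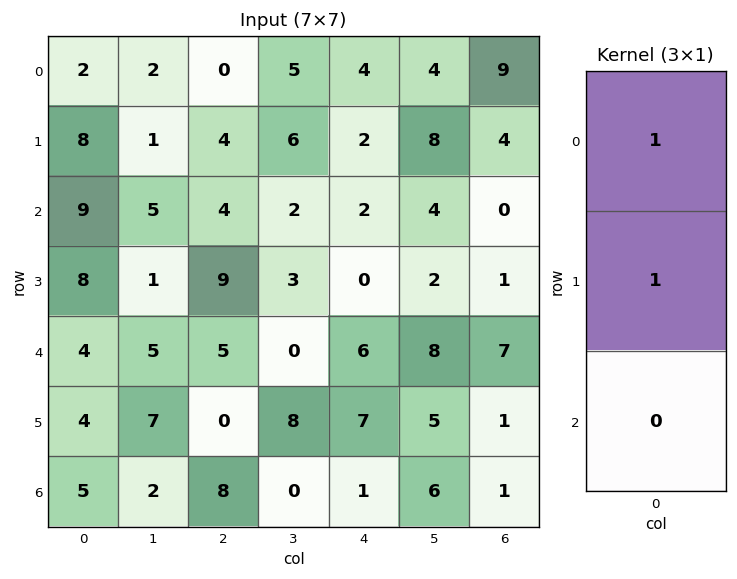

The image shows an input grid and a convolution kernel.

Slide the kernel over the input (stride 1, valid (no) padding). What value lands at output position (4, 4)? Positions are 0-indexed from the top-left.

13

The receptive field on the input at this output position is [6 / 7 / 1]. Elementwise product with the kernel and sum: 6·1 + 7·1.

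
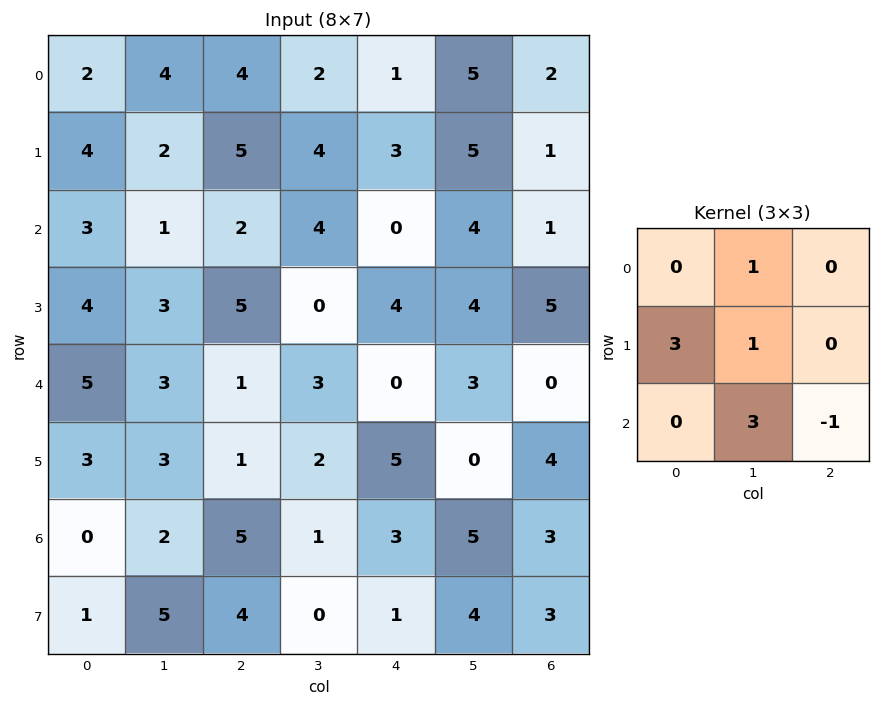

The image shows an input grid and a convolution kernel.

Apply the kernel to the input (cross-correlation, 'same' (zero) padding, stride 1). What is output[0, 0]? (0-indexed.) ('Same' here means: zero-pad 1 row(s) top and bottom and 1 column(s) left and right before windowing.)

The receptive field on the zero-padded input at this output position is [0 0 0 / 0 2 4 / 0 4 2]. Elementwise product with the kernel and sum: 0·1 + 0·3 + 2·1 + 4·3 + 2·-1.

12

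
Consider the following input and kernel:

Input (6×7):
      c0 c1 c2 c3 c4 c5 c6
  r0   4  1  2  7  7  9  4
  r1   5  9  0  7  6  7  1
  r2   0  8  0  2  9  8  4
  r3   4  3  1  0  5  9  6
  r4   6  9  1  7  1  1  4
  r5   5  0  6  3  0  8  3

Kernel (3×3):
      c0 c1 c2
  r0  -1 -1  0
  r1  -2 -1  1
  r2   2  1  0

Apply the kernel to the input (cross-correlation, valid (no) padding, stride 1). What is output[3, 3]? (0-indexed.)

The receptive field on the input at this output position is [0 5 9 / 7 1 1 / 3 0 8]. Elementwise product with the kernel and sum: 0·-1 + 5·-1 + 7·-2 + 1·-1 + 1·1 + 3·2 + 0·1.

-13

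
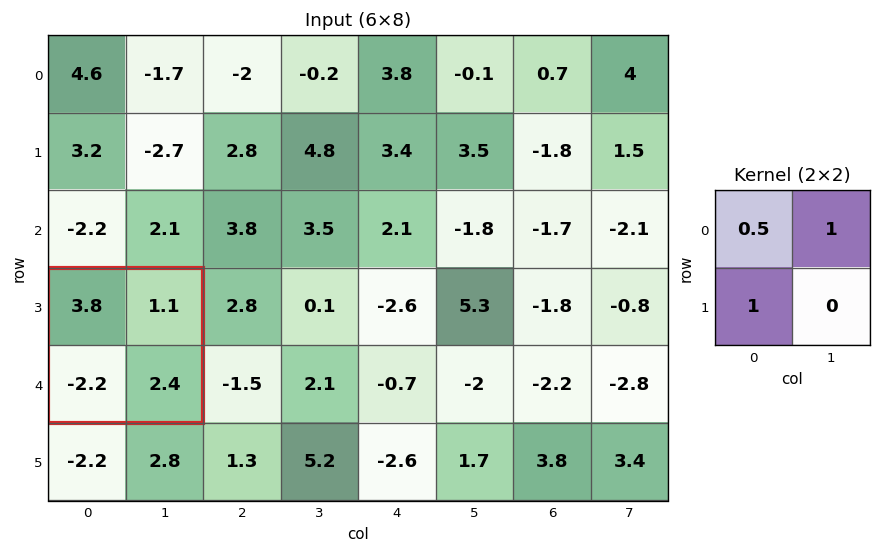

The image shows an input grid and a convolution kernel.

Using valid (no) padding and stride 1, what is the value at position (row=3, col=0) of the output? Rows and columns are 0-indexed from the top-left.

The receptive field on the input at this output position is [3.8 1.1 / -2.2 2.4]. Elementwise product with the kernel and sum: 3.8·0.5 + 1.1·1 + -2.2·1.

0.8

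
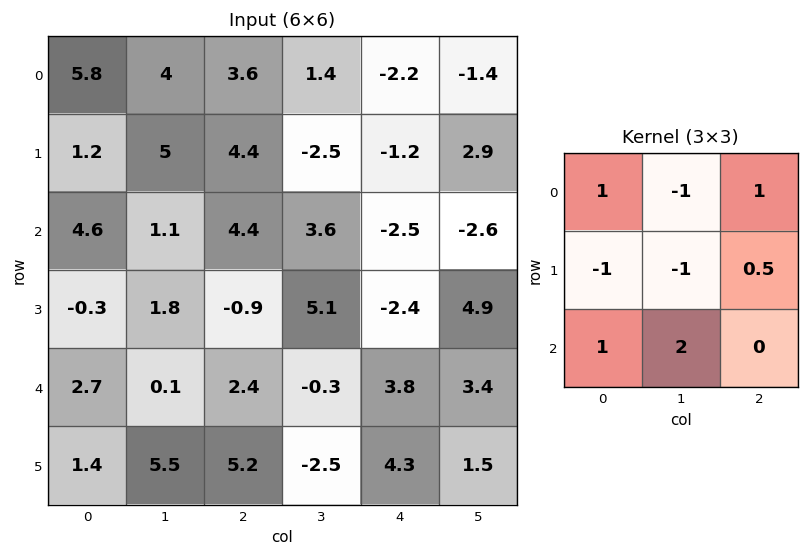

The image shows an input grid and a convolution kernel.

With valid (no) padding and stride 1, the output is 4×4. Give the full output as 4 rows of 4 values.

8.2 1.05 9.1 5.95
0.4 -5.6 5.75 -0.5
8.85 6.85 -5.3 10.55
7.8 21.05 -8.4 16.7

Output[0,0]: The receptive field on the input at this output position is [5.8 4 3.6 / 1.2 5 4.4 / 4.6 1.1 4.4]. Elementwise product with the kernel and sum: 5.8·1 + 4·-1 + 3.6·1 + 1.2·-1 + 5·-1 + 4.4·0.5 + 4.6·1 + 1.1·2.
Output[0,1]: The receptive field on the input at this output position is [4 3.6 1.4 / 5 4.4 -2.5 / 1.1 4.4 3.6]. Elementwise product with the kernel and sum: 4·1 + 3.6·-1 + 1.4·1 + 5·-1 + 4.4·-1 + -2.5·0.5 + 1.1·1 + 4.4·2.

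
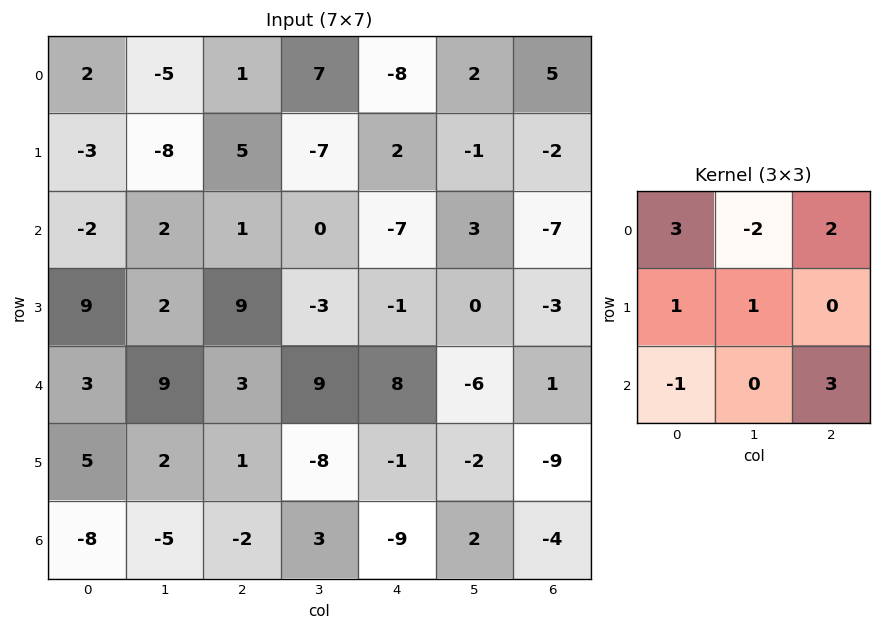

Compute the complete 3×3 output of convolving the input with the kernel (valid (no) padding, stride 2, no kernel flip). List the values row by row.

12 -51 -31
9 16 -47
6 -25 32

Output[0,0]: The receptive field on the input at this output position is [2 -5 1 / -3 -8 5 / -2 2 1]. Elementwise product with the kernel and sum: 2·3 + -5·-2 + 1·2 + -3·1 + -8·1 + -2·-1 + 1·3.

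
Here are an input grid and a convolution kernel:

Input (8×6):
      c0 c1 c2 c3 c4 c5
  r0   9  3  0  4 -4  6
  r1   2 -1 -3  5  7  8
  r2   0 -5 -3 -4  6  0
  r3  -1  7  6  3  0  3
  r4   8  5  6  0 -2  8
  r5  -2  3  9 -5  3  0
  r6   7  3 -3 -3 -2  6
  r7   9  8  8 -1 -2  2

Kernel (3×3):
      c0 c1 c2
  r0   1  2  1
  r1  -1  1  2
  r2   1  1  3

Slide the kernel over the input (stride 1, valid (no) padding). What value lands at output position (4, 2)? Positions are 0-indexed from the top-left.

-16

The receptive field on the input at this output position is [6 0 -2 / 9 -5 3 / -3 -3 -2]. Elementwise product with the kernel and sum: 6·1 + 0·2 + -2·1 + 9·-1 + -5·1 + 3·2 + -3·1 + -3·1 + -2·3.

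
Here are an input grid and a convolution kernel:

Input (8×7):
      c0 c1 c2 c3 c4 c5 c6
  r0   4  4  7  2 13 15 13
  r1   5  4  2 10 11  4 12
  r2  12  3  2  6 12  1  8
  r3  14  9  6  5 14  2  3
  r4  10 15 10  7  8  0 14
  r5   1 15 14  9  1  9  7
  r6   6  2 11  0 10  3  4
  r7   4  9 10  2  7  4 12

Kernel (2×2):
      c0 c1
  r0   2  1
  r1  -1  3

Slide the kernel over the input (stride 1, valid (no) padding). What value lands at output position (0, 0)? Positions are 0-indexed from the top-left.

The receptive field on the input at this output position is [4 4 / 5 4]. Elementwise product with the kernel and sum: 4·2 + 4·1 + 5·-1 + 4·3.

19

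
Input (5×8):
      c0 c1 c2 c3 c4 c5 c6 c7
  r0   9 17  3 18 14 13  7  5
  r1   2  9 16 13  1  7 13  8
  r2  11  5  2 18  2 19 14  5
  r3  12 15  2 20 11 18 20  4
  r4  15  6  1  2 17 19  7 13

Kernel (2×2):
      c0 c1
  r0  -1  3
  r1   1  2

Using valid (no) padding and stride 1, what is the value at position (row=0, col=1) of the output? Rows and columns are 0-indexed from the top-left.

The receptive field on the input at this output position is [17 3 / 9 16]. Elementwise product with the kernel and sum: 17·-1 + 3·3 + 9·1 + 16·2.

33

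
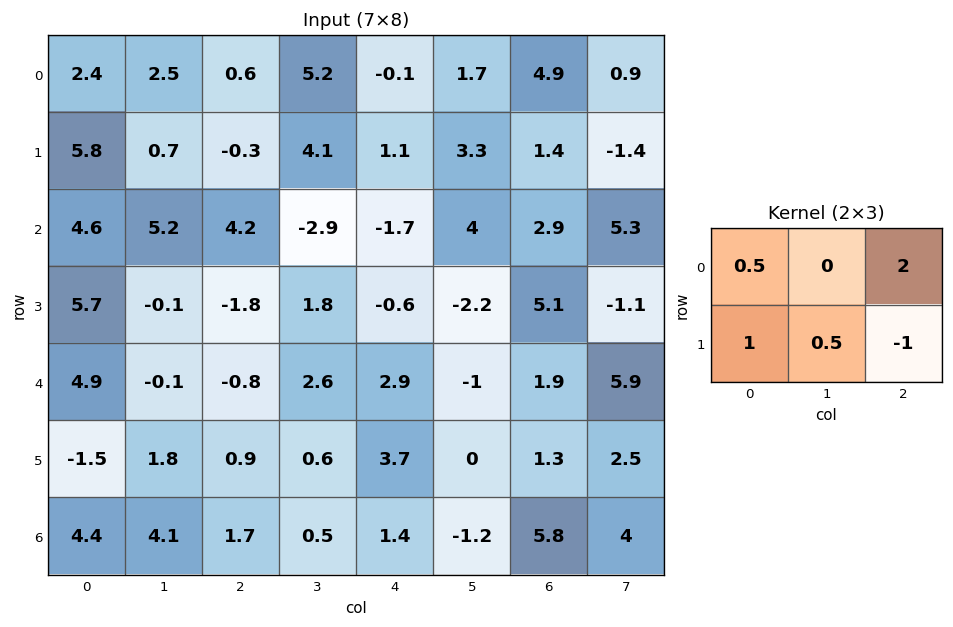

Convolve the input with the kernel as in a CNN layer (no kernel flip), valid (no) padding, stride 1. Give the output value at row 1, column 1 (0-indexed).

The receptive field on the input at this output position is [0.7 -0.3 4.1 / 5.2 4.2 -2.9]. Elementwise product with the kernel and sum: 0.7·0.5 + 4.1·2 + 5.2·1 + 4.2·0.5 + -2.9·-1.

18.75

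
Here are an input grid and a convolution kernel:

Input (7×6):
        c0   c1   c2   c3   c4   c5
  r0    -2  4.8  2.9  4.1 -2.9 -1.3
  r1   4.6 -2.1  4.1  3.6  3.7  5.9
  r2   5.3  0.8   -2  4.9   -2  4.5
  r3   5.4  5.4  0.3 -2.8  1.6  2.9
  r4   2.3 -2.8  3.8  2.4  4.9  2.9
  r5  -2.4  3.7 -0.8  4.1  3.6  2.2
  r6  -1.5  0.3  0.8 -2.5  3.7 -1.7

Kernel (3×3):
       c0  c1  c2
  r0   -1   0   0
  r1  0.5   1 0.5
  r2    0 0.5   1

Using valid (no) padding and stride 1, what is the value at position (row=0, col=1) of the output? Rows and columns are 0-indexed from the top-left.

3.95

The receptive field on the input at this output position is [4.8 2.9 4.1 / -2.1 4.1 3.6 / 0.8 -2 4.9]. Elementwise product with the kernel and sum: 4.8·-1 + -2.1·0.5 + 4.1·1 + 3.6·0.5 + -2·0.5 + 4.9·1.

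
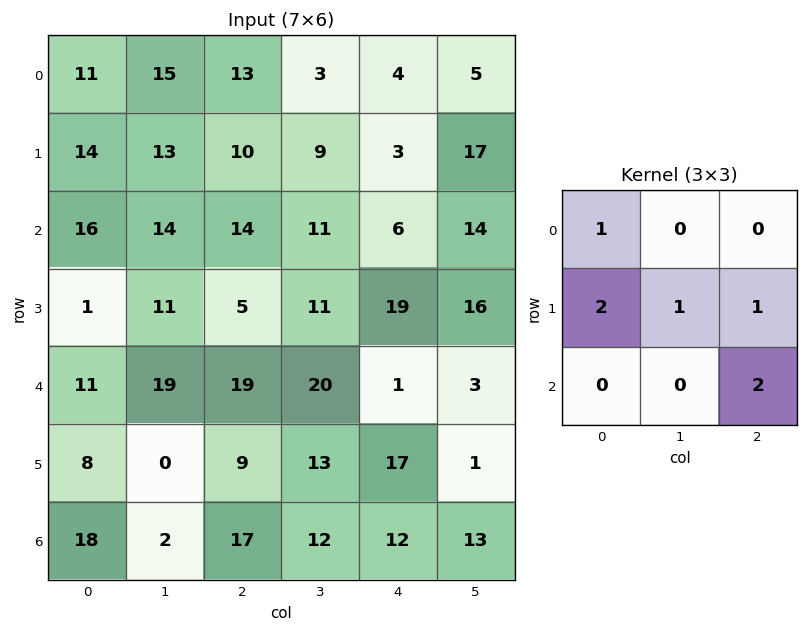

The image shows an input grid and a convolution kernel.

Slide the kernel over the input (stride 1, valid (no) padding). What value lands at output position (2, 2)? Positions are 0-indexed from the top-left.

The receptive field on the input at this output position is [14 11 6 / 5 11 19 / 19 20 1]. Elementwise product with the kernel and sum: 14·1 + 5·2 + 11·1 + 19·1 + 1·2.

56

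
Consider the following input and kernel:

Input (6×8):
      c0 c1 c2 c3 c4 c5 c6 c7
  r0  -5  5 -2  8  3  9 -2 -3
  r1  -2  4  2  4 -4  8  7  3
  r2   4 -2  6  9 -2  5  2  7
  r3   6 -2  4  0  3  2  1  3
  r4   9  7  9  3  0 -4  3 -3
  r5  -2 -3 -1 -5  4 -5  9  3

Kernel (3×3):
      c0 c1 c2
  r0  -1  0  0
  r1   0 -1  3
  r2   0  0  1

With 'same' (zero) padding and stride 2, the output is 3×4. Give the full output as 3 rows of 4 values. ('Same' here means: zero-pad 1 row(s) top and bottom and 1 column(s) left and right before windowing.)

Output[0,0]: The receptive field on the zero-padded input at this output position is [0 0 0 / 0 -5 5 / 0 -2 4]. Elementwise product with the kernel and sum: 0·-1 + -5·-1 + 5·3 + 4·1.

24 30 32 -4
-12 17 15 14
9 -3 -17 -11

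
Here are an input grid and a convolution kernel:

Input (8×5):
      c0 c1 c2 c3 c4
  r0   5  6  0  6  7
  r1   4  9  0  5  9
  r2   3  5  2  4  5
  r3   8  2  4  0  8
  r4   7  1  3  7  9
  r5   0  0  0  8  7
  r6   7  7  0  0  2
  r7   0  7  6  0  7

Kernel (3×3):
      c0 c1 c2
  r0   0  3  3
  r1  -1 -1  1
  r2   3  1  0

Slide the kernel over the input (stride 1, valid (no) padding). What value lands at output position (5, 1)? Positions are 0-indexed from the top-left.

The receptive field on the input at this output position is [0 0 8 / 7 0 0 / 7 6 0]. Elementwise product with the kernel and sum: 0·3 + 8·3 + 7·-1 + 0·-1 + 0·1 + 7·3 + 6·1.

44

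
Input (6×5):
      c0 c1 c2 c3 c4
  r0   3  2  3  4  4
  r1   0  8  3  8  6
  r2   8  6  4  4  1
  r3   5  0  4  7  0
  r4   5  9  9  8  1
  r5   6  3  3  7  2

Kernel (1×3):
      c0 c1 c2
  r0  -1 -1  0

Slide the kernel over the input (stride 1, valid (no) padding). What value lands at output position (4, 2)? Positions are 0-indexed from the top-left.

The receptive field on the input at this output position is [9 8 1]. Elementwise product with the kernel and sum: 9·-1 + 8·-1.

-17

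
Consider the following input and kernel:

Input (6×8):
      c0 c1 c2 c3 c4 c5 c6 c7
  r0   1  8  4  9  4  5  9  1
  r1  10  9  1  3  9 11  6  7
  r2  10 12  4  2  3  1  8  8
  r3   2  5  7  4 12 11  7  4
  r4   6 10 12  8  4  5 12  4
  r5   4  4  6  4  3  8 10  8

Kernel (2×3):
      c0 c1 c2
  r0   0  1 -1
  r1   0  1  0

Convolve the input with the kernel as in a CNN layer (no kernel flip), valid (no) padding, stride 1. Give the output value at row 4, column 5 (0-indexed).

18

The receptive field on the input at this output position is [5 12 4 / 8 10 8]. Elementwise product with the kernel and sum: 12·1 + 4·-1 + 10·1.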